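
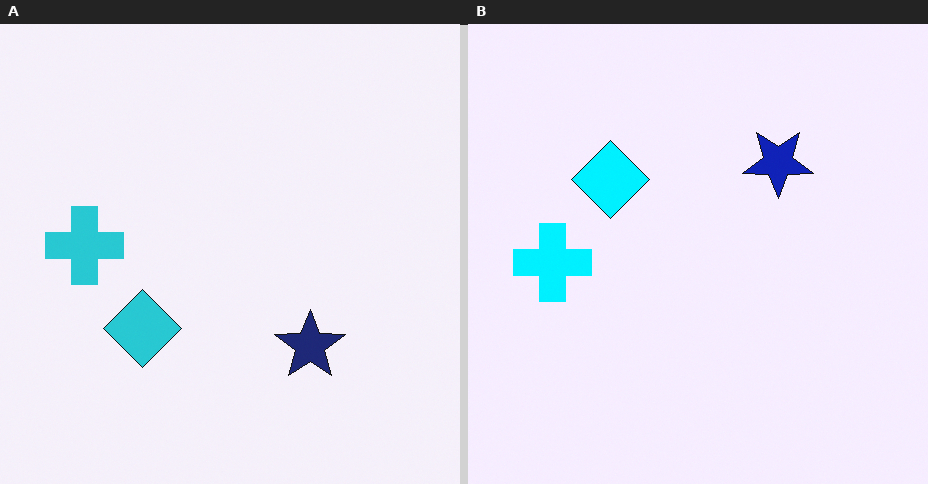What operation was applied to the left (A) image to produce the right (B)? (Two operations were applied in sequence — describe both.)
The transformation is: flipped vertically (top ↔ bottom), then heavily oversaturated.

The navy star is in the bottom-right of the left (A) image and the top-right of the right (B) — shapes on opposite sides of the horizontal midline have swapped in a mirror flip. All colors are more vivid — a global saturation change.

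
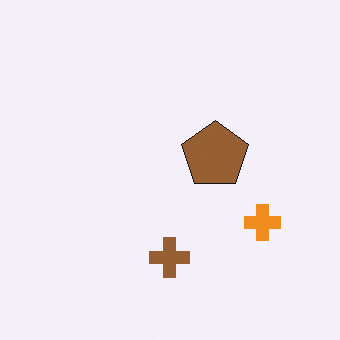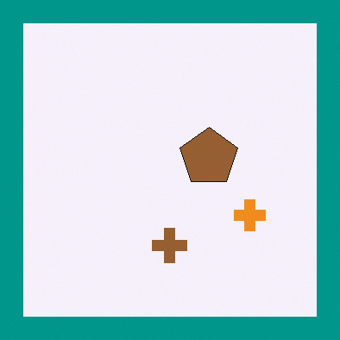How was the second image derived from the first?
The transformation is: framed with a teal border.

A solid teal frame runs around the edge of the second image, with the content slightly shrunk inside it.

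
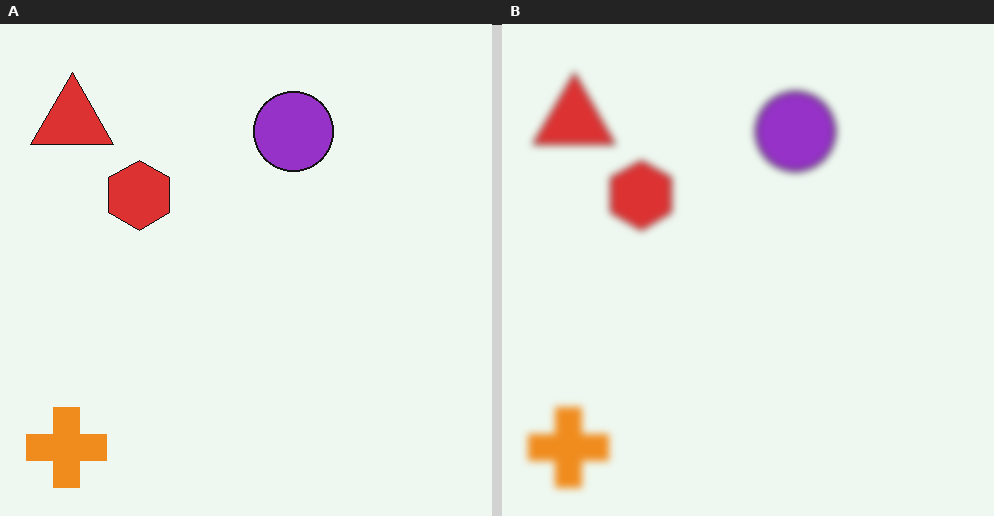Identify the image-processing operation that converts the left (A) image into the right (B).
This is the original image noticeably gaussian-blurred.

Shape edges and outlines are uniformly softened across the whole image.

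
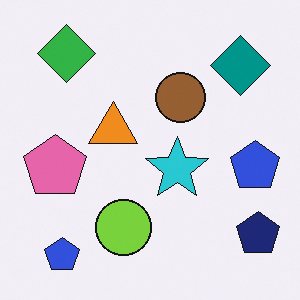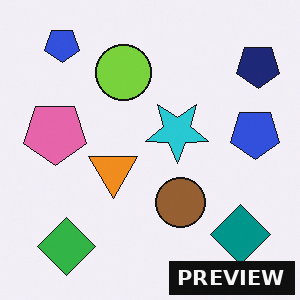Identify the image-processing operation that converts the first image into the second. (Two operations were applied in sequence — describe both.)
This is the original image flipped vertically (top ↔ bottom), then watermarked with the text "PREVIEW" in the lower-right corner.

The green diamond is in the top-left of the first image and the bottom-left of the second — shapes on opposite sides of the horizontal midline have swapped in a mirror flip. A dark label reading "PREVIEW" appears in the lower-right corner.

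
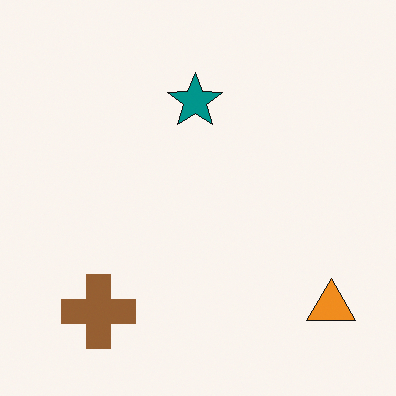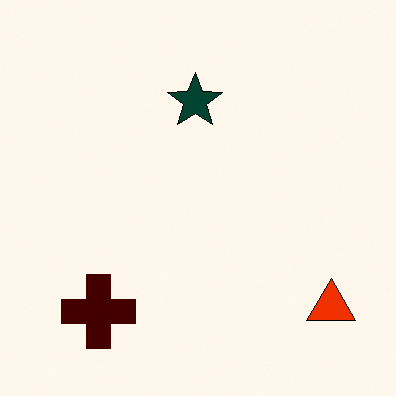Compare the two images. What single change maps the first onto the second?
Given much higher contrast.

Tones are pushed away from mid-grey across the whole image — a global contrast change.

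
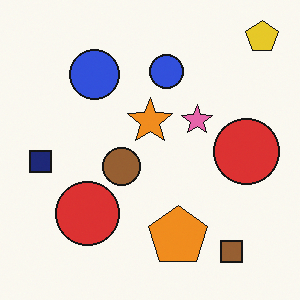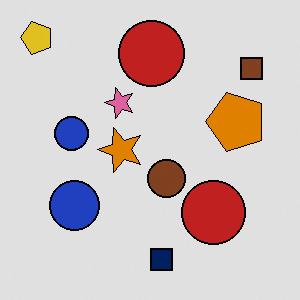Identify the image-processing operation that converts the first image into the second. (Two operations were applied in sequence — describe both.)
This is the original image rotated 90° counter-clockwise, then posterized to a reduced palette.

The yellow pentagon sits in the top-right of the first image and the top-left of the second — consistent with a whole-image 90° counter-clockwise rotation. Each flat color has snapped to a coarser quantized level — most visibly, the near-white background has dropped to a flat grey.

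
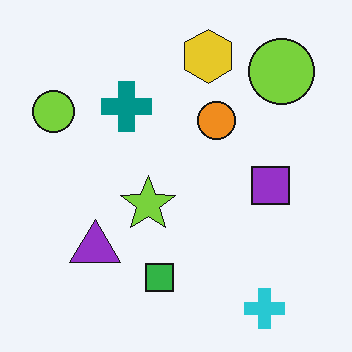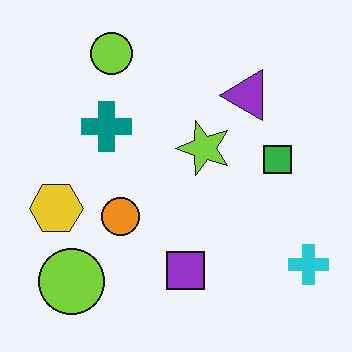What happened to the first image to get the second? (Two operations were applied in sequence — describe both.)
This is the original image given moderate JPEG compression, then transposed (reflected across the top-left ↔ bottom-right diagonal).

Blocky 8×8 compression artifacts appear around shape edges and the flat background shows ringing — characteristic JPEG degradation. Shapes have swapped their row and column positions — what was in the top-right is now in the bottom-left — a diagonal reflection.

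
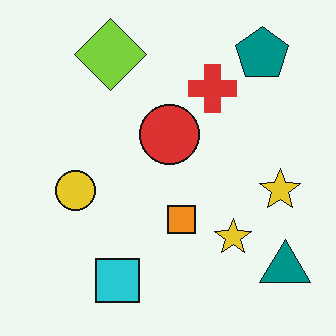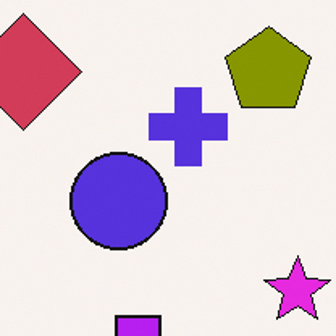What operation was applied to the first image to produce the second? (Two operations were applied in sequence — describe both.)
The image was hue-shifted by a large amount, then cropped to a noticeably smaller region and rescaled.

Every shape's color has rotated by the same amount around the hue wheel — a uniform hue shift. The visible shapes are larger and the field of view is narrower; shapes near the original edges may be partly or wholly outside the frame — a crop-and-rescale.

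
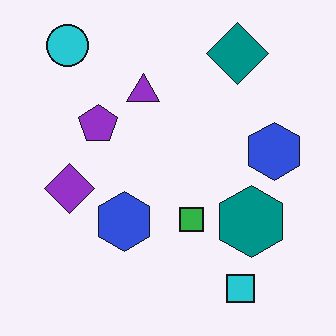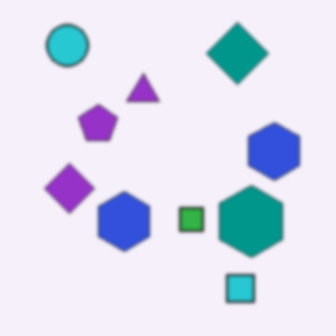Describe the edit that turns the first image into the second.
The transformation is: given a subtle gaussian blur.

Shape edges and outlines are uniformly softened across the whole image.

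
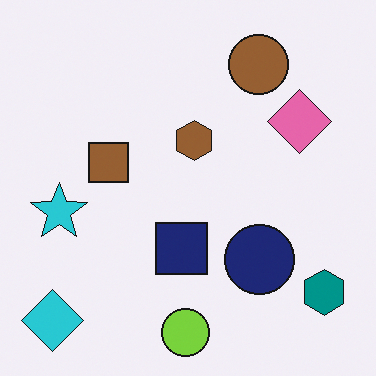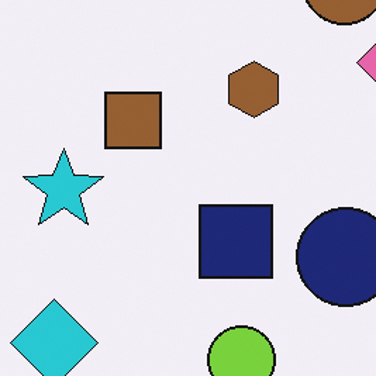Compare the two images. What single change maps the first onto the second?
It was cropped slightly and scaled back up.

The visible shapes are larger and the field of view is narrower; shapes near the original edges may be partly or wholly outside the frame — a crop-and-rescale.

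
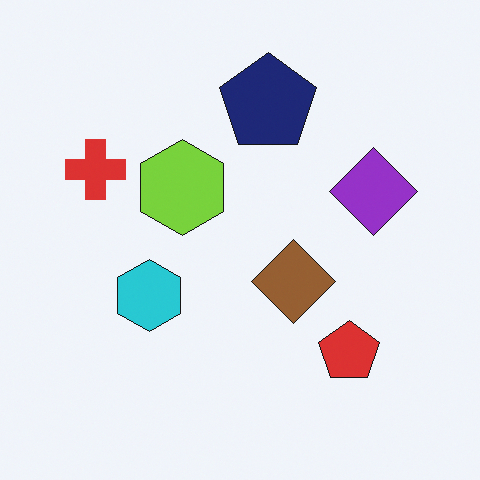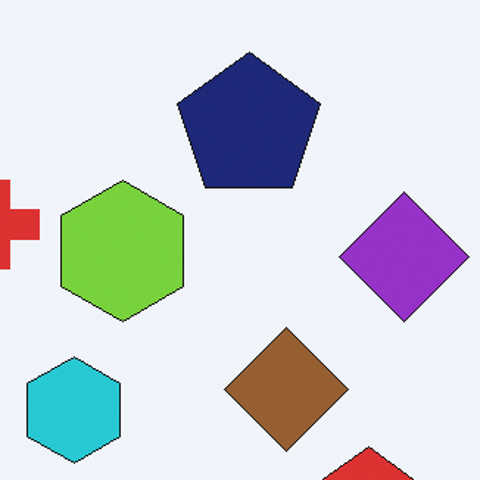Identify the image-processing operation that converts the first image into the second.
The second image is the first cropped slightly and scaled back up.

The visible shapes are larger and the field of view is narrower; shapes near the original edges may be partly or wholly outside the frame — a crop-and-rescale.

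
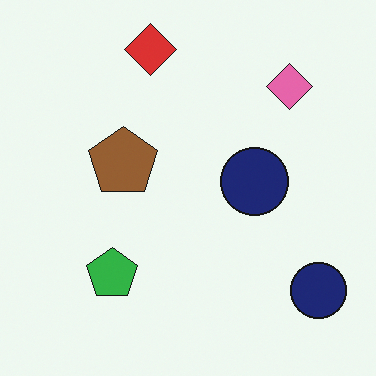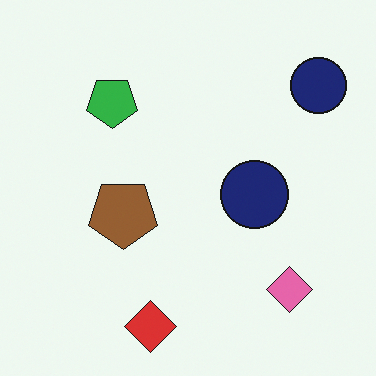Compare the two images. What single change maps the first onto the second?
This is the original image flipped vertically (top ↔ bottom).

The red diamond is in the top of the first image and the bottom of the second — shapes on opposite sides of the horizontal midline have swapped in a mirror flip.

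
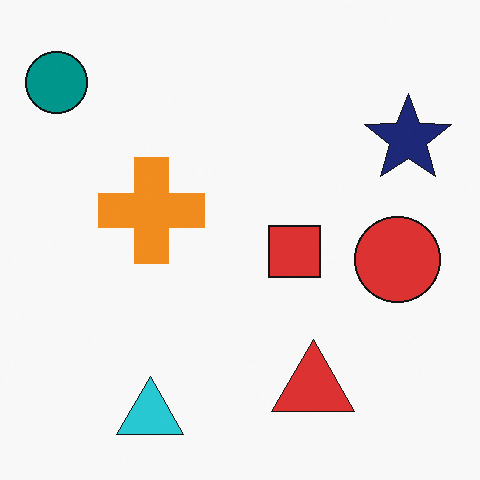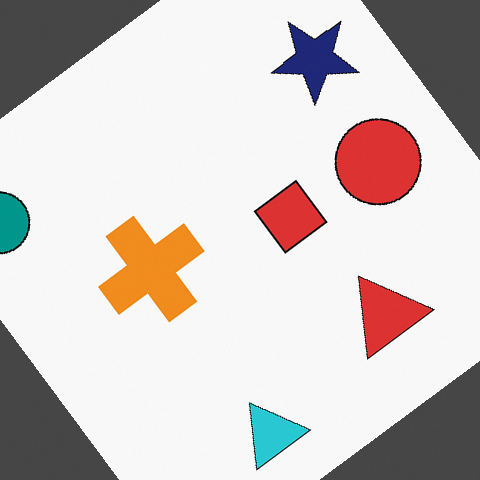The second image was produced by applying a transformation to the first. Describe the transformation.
The transformation is: rotated counter-clockwise by a large amount — several tens of degrees.

Every shape is tilted by the same angle and the image corners show triangular fill wedges — a whole-image rotation by a non-right angle.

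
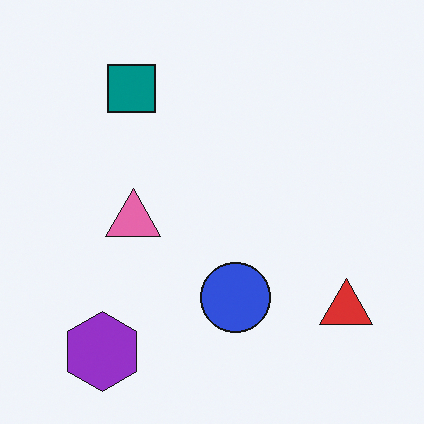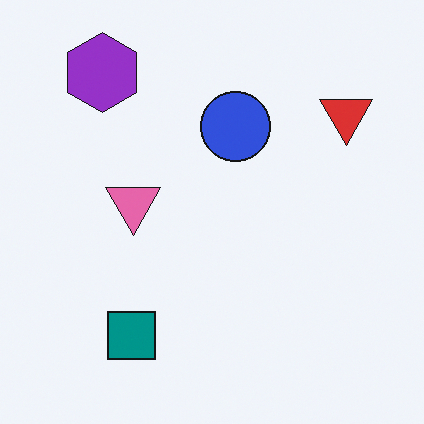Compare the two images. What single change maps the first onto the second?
It was flipped vertically (top ↔ bottom).

The purple hexagon is in the bottom-left of the first image and the top-left of the second — shapes on opposite sides of the horizontal midline have swapped in a mirror flip.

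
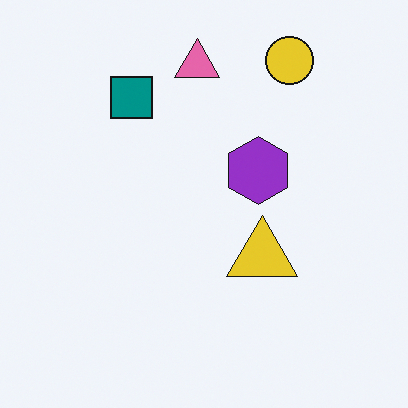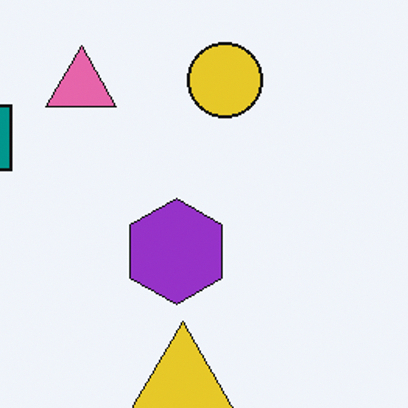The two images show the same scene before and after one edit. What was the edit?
It was cropped slightly and scaled back up.

The visible shapes are larger and the field of view is narrower; shapes near the original edges may be partly or wholly outside the frame — a crop-and-rescale.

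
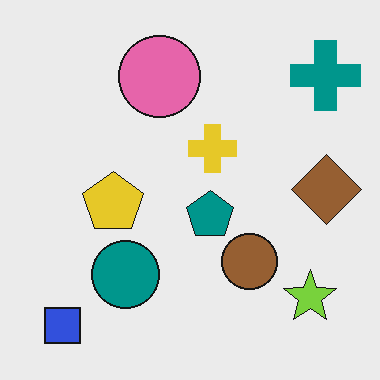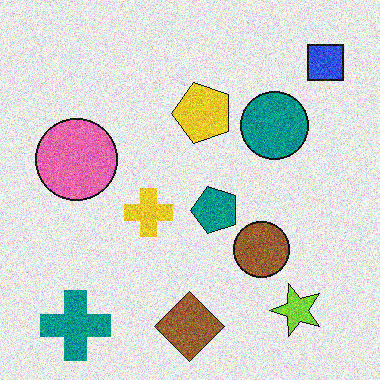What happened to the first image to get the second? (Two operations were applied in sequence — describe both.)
The image was transposed (reflected across the top-left ↔ bottom-right diagonal), then degraded with visible gaussian noise.

Shapes have swapped their row and column positions — what was in the top-right is now in the bottom-left — a diagonal reflection. Random speckle covers the whole image, including the flat background.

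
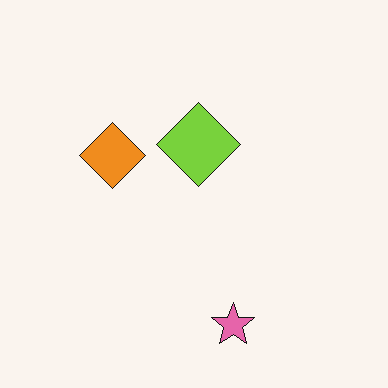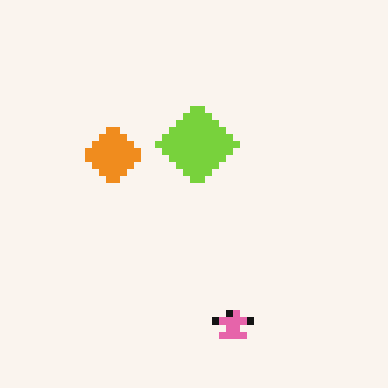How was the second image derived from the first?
The second image is the first pixelated into visible square blocks.

Shapes are reduced to large square blocks; fine edges and outlines are lost — a downscale-then-upscale (mosaic) effect.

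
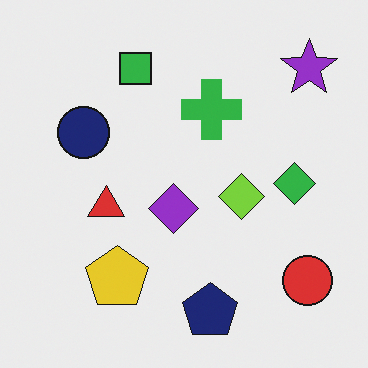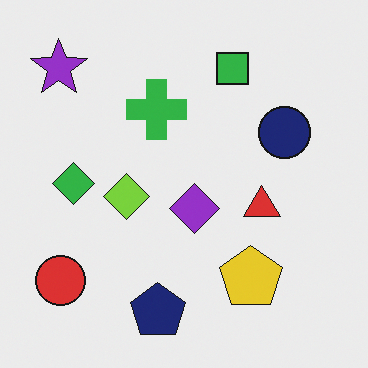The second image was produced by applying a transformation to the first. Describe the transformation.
The transformation is: flipped horizontally (left ↔ right).

The purple star is in the top-right of the first image and the top-left of the second — shapes on opposite sides of the vertical midline have swapped in a mirror flip.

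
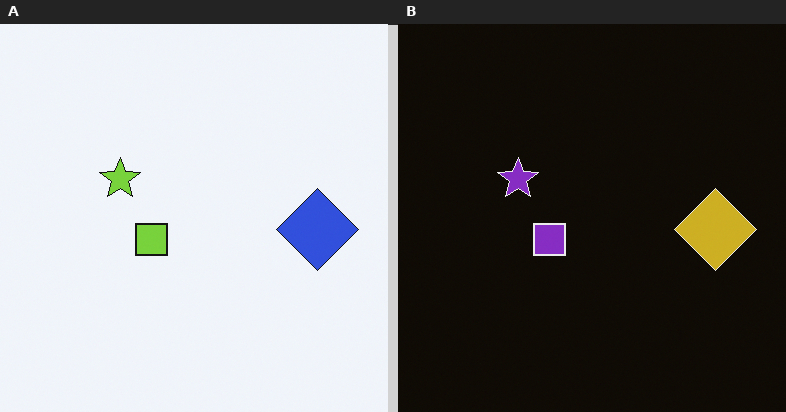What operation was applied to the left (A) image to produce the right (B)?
The right (B) image is the left (A) color-inverted (negative).

The light background has become dark and every shape's color is its complement — a photographic negative.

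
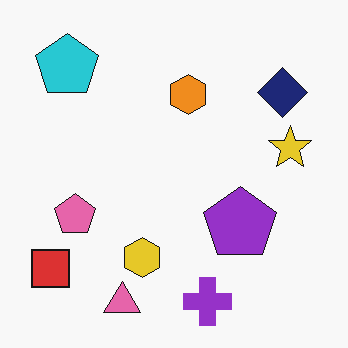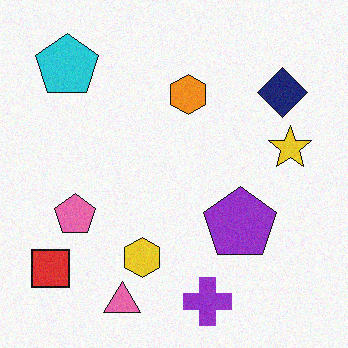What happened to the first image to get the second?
The image was degraded with light additive noise.

Random speckle covers the whole image, including the flat background.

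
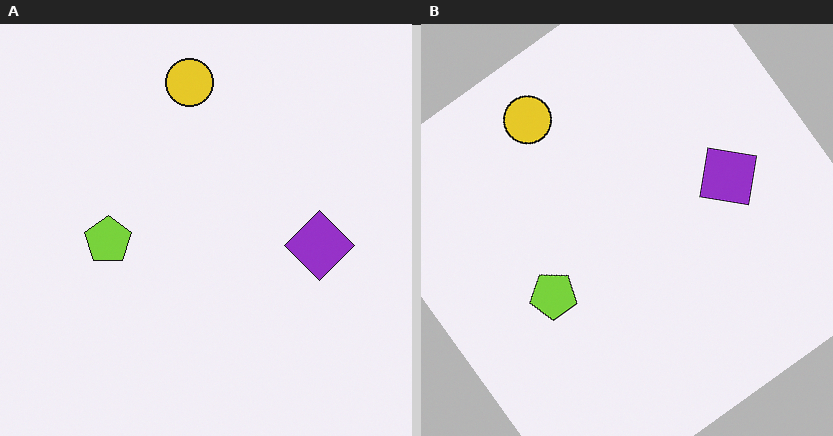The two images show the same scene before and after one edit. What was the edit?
The image was rotated counter-clockwise by a large amount — several tens of degrees.

Every shape is tilted by the same angle and the image corners show triangular fill wedges — a whole-image rotation by a non-right angle.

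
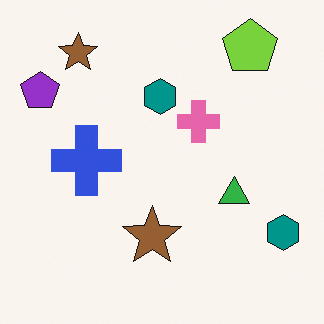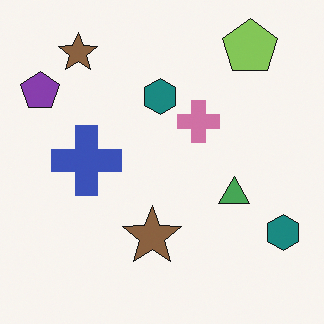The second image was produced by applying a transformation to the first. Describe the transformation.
This is the original image slightly desaturated.

All colors are more muted and greyish — a global saturation change.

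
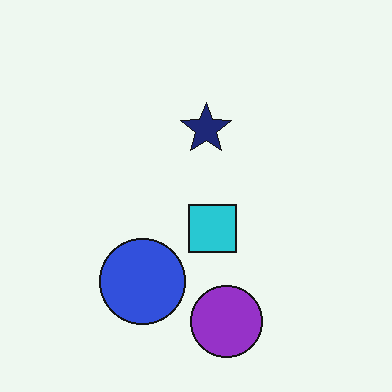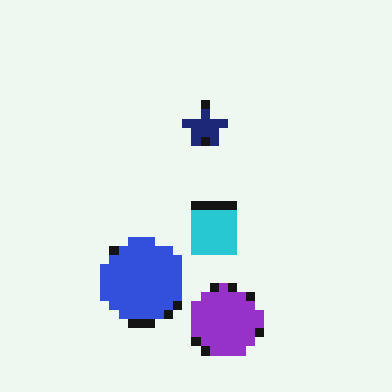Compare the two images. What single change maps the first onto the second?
The second image is the first coarsely pixelated.

Shapes are reduced to large square blocks; fine edges and outlines are lost — a downscale-then-upscale (mosaic) effect.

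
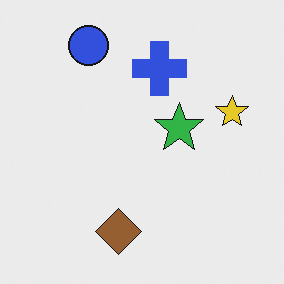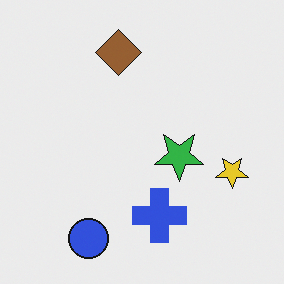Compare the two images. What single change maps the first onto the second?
The image was flipped vertically (top ↔ bottom).

The blue circle is in the top-left of the first image and the bottom-left of the second — shapes on opposite sides of the horizontal midline have swapped in a mirror flip.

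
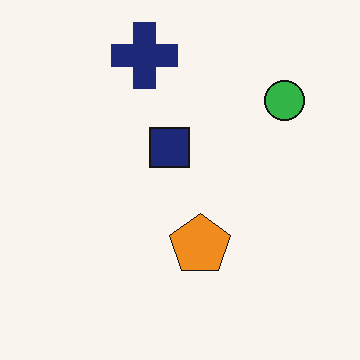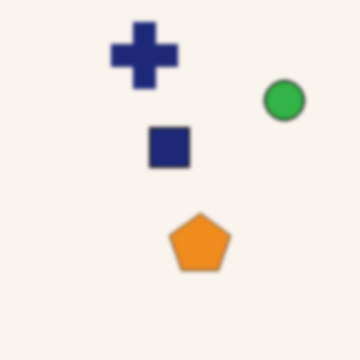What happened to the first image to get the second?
The transformation is: slightly softened.

Shape edges and outlines are uniformly softened across the whole image.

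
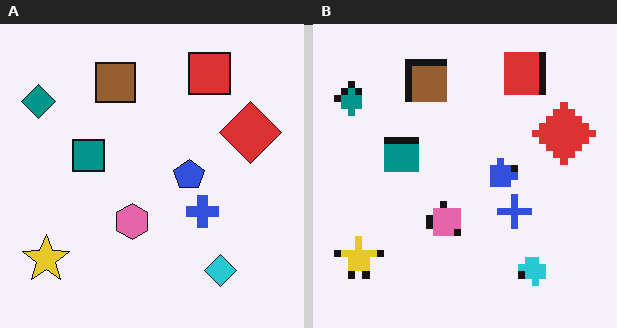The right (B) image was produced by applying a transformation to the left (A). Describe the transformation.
This is the original image moderately pixelated.

Shapes are reduced to large square blocks; fine edges and outlines are lost — a downscale-then-upscale (mosaic) effect.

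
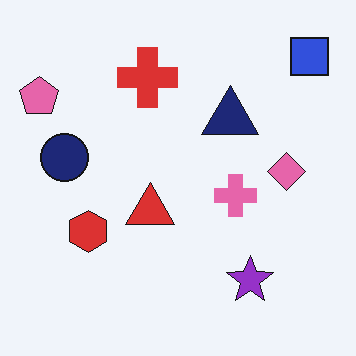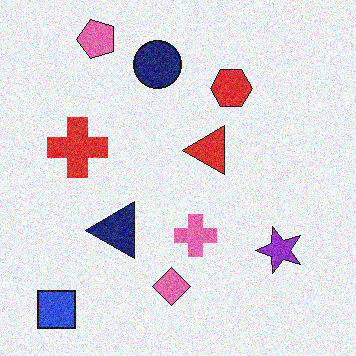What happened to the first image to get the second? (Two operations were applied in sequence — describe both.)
It was degraded with moderate additive noise, then transposed (reflected across the top-left ↔ bottom-right diagonal).

Random speckle covers the whole image, including the flat background. Shapes have swapped their row and column positions — what was in the top-right is now in the bottom-left — a diagonal reflection.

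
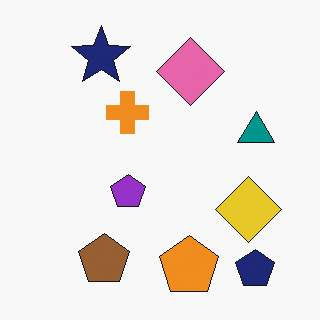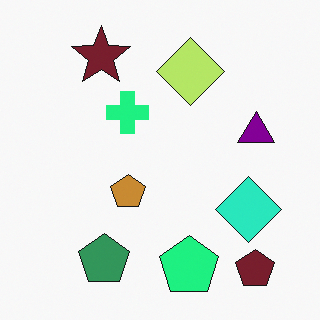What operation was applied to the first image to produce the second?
The transformation is: hue-shifted noticeably.

Every shape's color has rotated by the same amount around the hue wheel — a uniform hue shift.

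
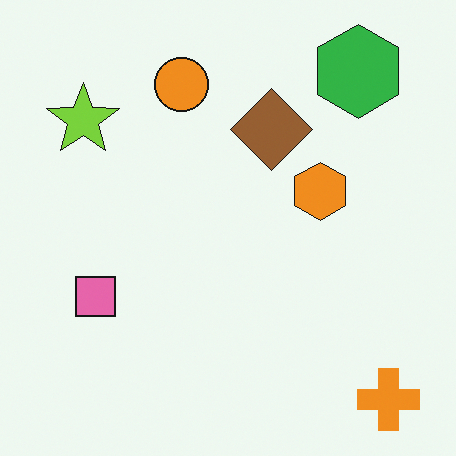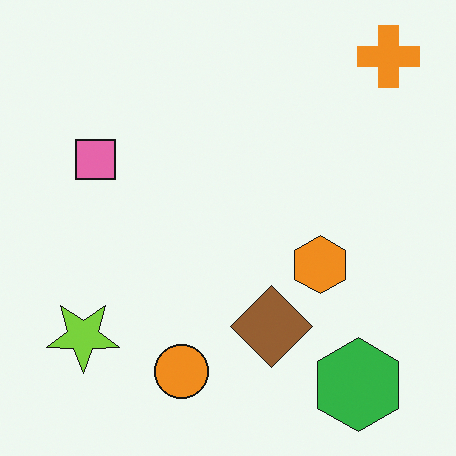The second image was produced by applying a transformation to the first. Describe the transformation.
It was flipped vertically (top ↔ bottom).

The orange cross is in the bottom-right of the first image and the top-right of the second — shapes on opposite sides of the horizontal midline have swapped in a mirror flip.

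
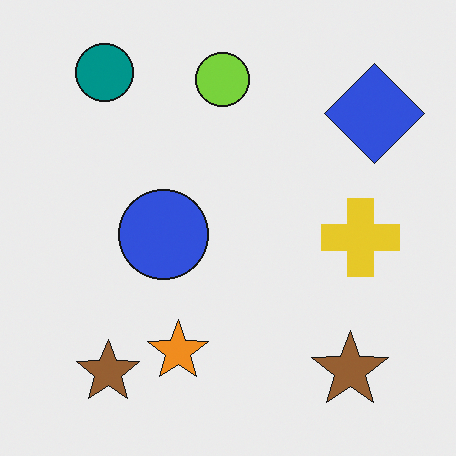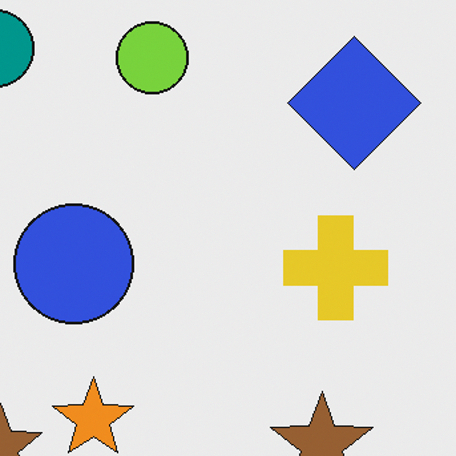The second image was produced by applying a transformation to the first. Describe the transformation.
The second image is the first cropped to a modestly smaller region and rescaled.

The visible shapes are larger and the field of view is narrower; shapes near the original edges may be partly or wholly outside the frame — a crop-and-rescale.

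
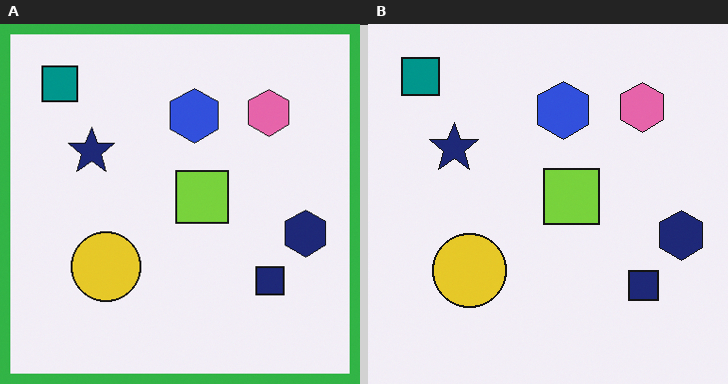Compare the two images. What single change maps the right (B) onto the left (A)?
The transformation is: framed with a green border.

A solid green frame runs around the edge of the left (A) image, with the content slightly shrunk inside it.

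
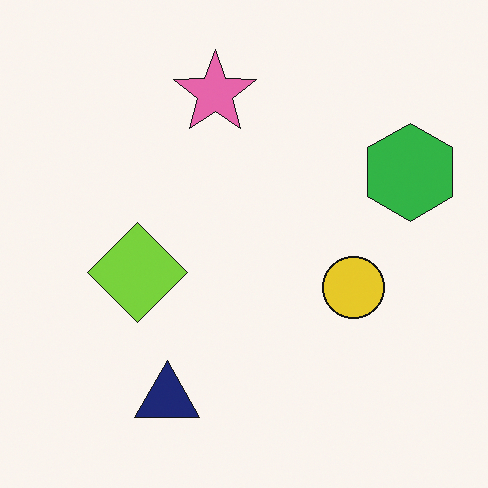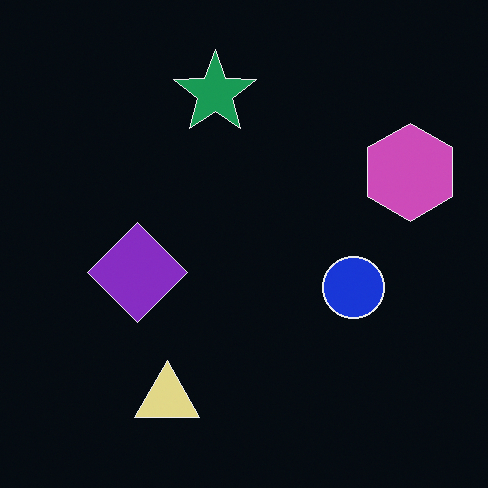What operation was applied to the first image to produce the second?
The image was color-inverted (negative).

The light background has become dark and every shape's color is its complement — a photographic negative.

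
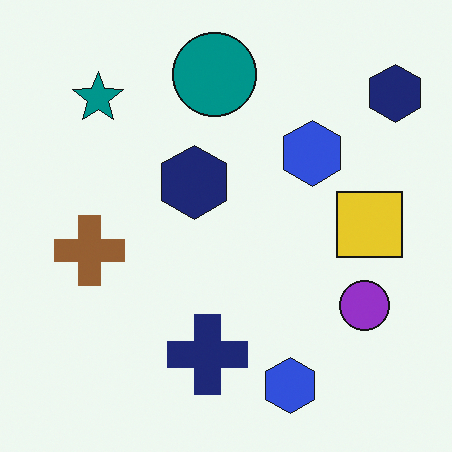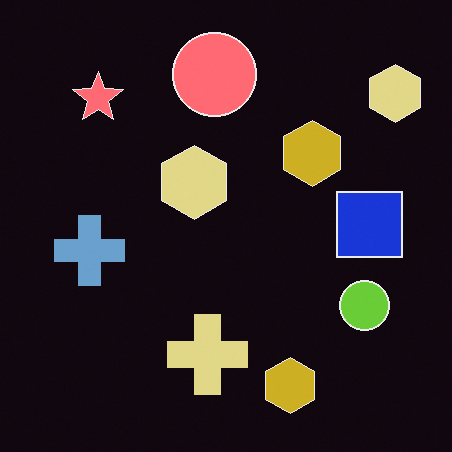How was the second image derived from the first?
This is the original image color-inverted (negative).

The light background has become dark and every shape's color is its complement — a photographic negative.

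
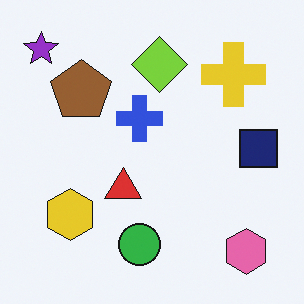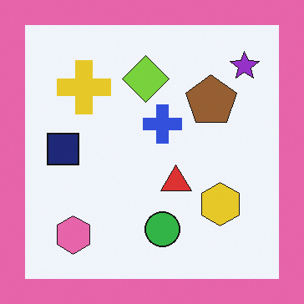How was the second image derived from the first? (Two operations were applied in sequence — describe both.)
The image was flipped horizontally (left ↔ right), then framed with a pink border.

The purple star is in the top-left of the first image and the top-right of the second — shapes on opposite sides of the vertical midline have swapped in a mirror flip. A solid pink frame runs around the edge of the second image, with the content slightly shrunk inside it.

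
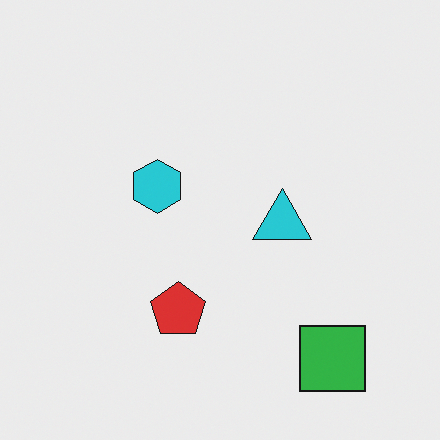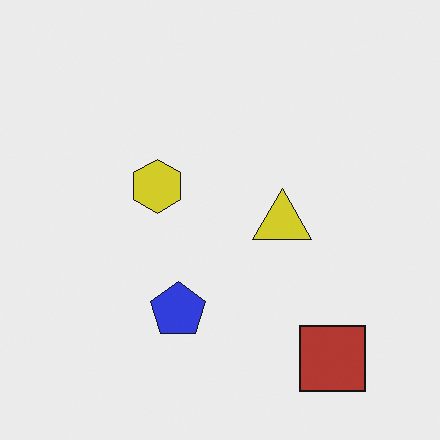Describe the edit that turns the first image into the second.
The second image is the first hue-shifted by a large amount.

Every shape's color has rotated by the same amount around the hue wheel — a uniform hue shift.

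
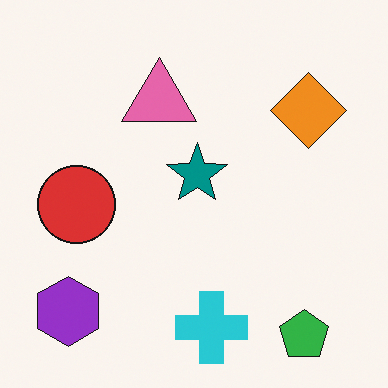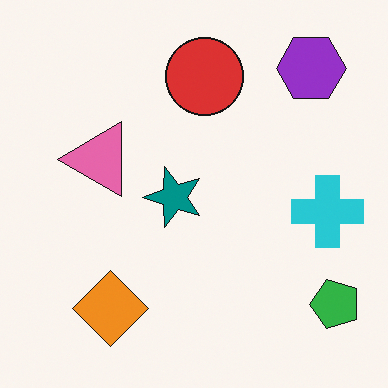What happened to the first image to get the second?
The second image is the first transposed (reflected across the top-left ↔ bottom-right diagonal).

Shapes have swapped their row and column positions — what was in the top-right is now in the bottom-left — a diagonal reflection.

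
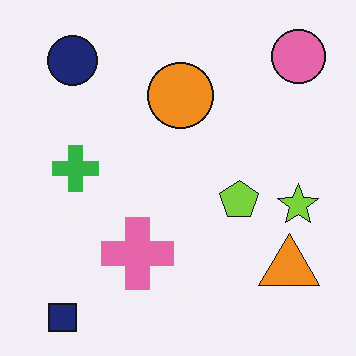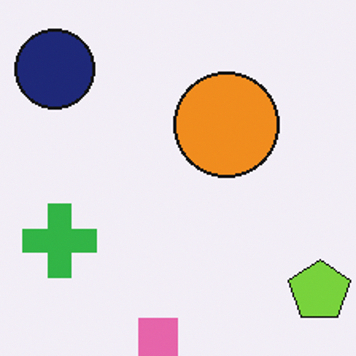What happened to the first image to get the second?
The transformation is: cropped to a modestly smaller region and rescaled.

The visible shapes are larger and the field of view is narrower; shapes near the original edges may be partly or wholly outside the frame — a crop-and-rescale.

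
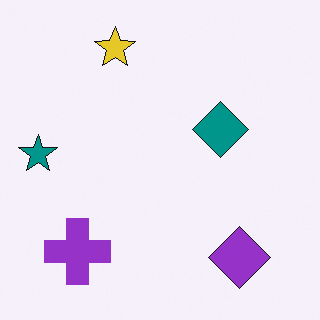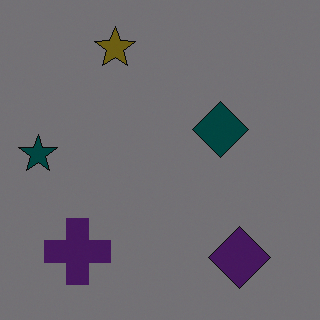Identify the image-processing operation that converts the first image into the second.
It was substantially darkened.

Every pixel — background and shapes alike — is uniformly darkened.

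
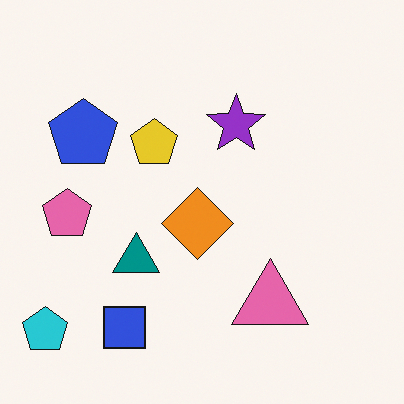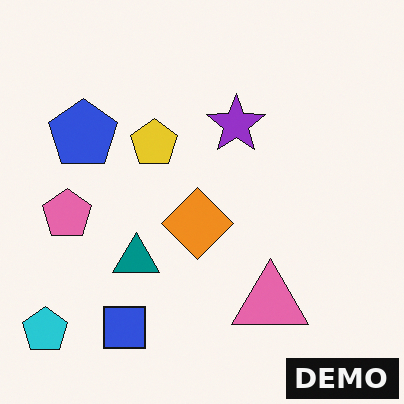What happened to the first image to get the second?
The image was watermarked with the text "DEMO" in the lower-right corner.

A dark label reading "DEMO" appears in the lower-right corner.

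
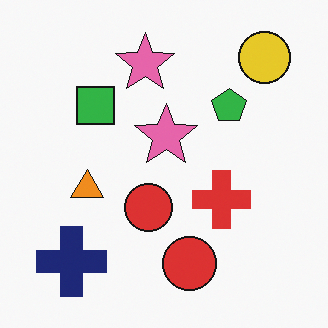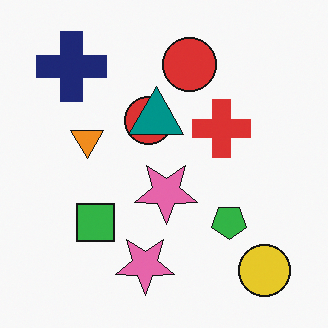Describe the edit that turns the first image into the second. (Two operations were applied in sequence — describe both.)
Flipped vertically (top ↔ bottom), then overlaid with an additional teal triangle.

The yellow circle is in the top-right of the first image and the bottom-right of the second — shapes on opposite sides of the horizontal midline have swapped in a mirror flip. A teal triangle appears in the second image that is absent from the first.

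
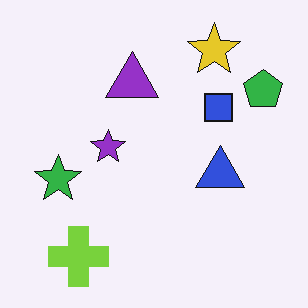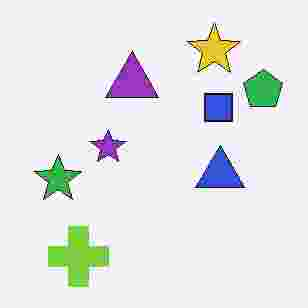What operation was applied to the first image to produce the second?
Degraded with heavy JPEG compression.

Blocky 8×8 compression artifacts appear around shape edges and the flat background shows ringing — characteristic JPEG degradation.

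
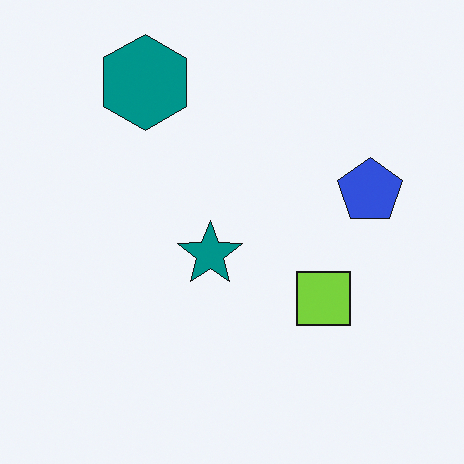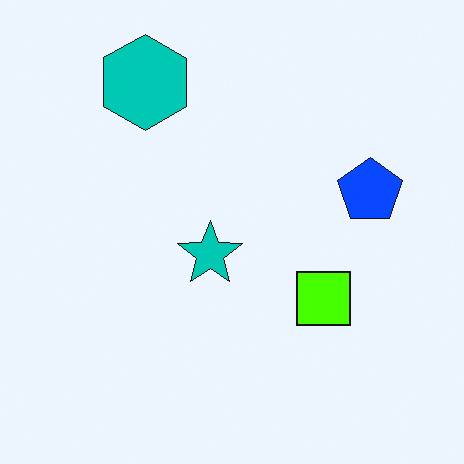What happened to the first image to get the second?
Heavily oversaturated.

All colors are more vivid — a global saturation change.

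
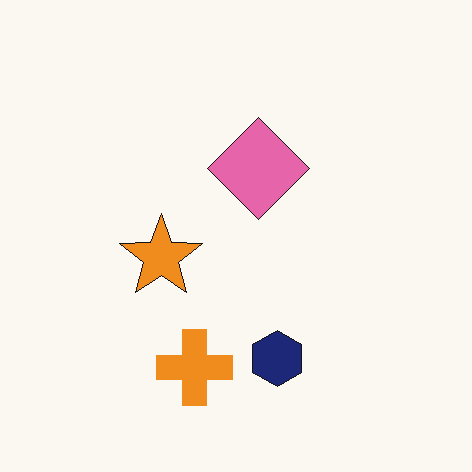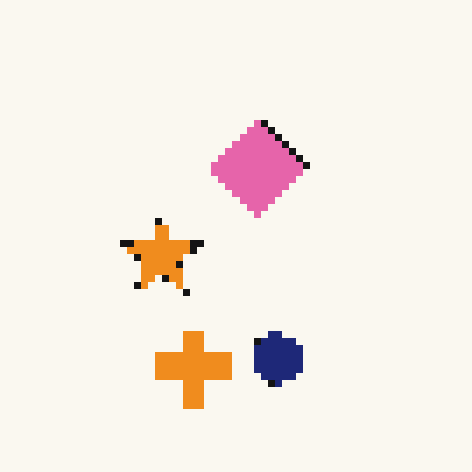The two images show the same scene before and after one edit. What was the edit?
It was pixelated into visible square blocks.

Shapes are reduced to large square blocks; fine edges and outlines are lost — a downscale-then-upscale (mosaic) effect.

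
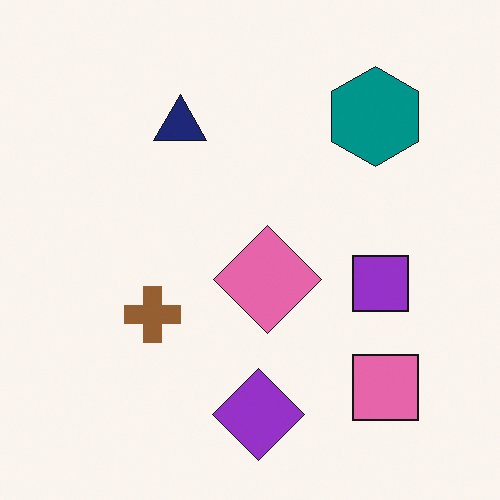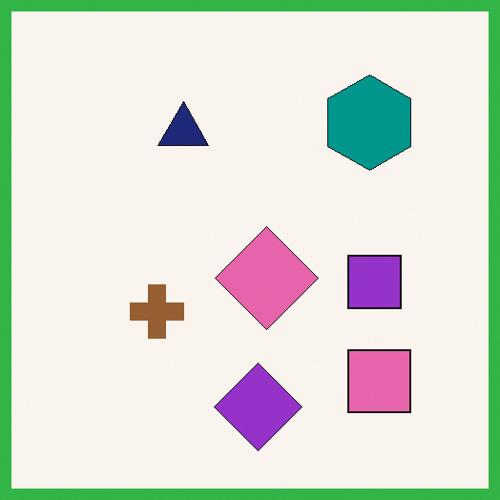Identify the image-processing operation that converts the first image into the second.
Framed with a green border.

A solid green frame runs around the edge of the second image, with the content slightly shrunk inside it.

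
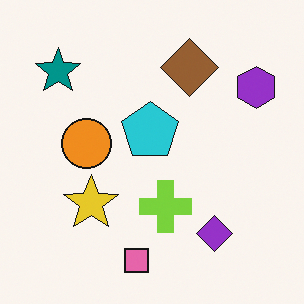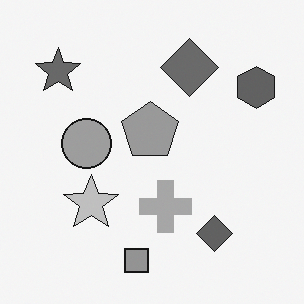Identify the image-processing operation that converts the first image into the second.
This is the original image converted to grayscale.

All color is removed — every shape is now a shade of grey.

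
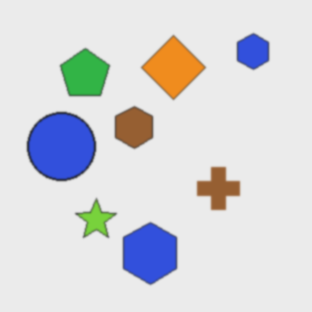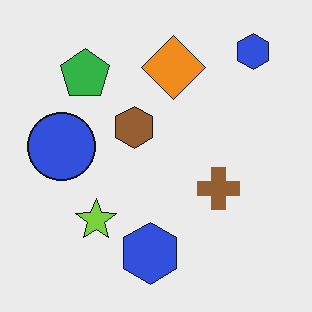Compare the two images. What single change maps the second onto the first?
It was lightly blurred.

Shape edges and outlines are uniformly softened across the whole image.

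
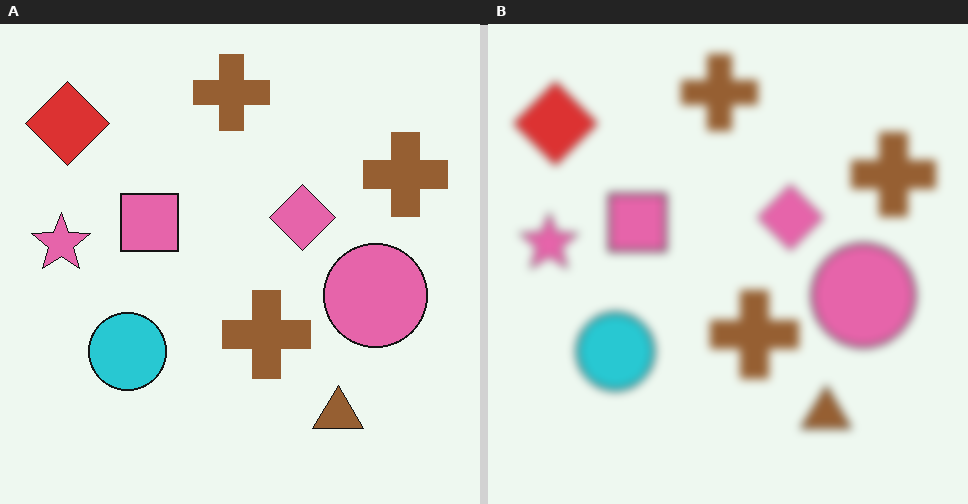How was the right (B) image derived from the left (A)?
The image was noticeably gaussian-blurred.

Shape edges and outlines are uniformly softened across the whole image.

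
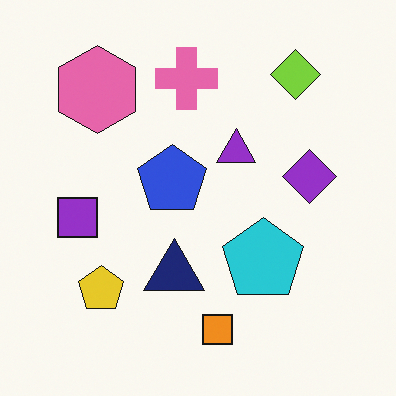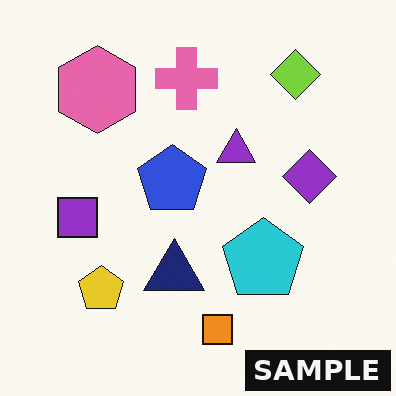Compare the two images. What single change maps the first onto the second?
The second image is the first watermarked with the text "SAMPLE" in the lower-right corner.

A dark label reading "SAMPLE" appears in the lower-right corner.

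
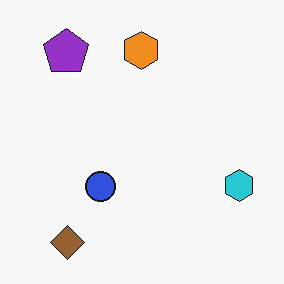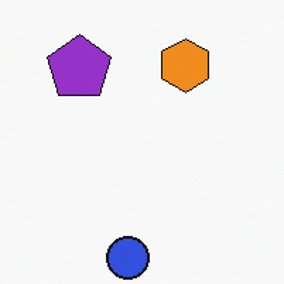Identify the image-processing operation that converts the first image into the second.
It was cropped slightly and scaled back up.

The visible shapes are larger and the field of view is narrower; shapes near the original edges may be partly or wholly outside the frame — a crop-and-rescale.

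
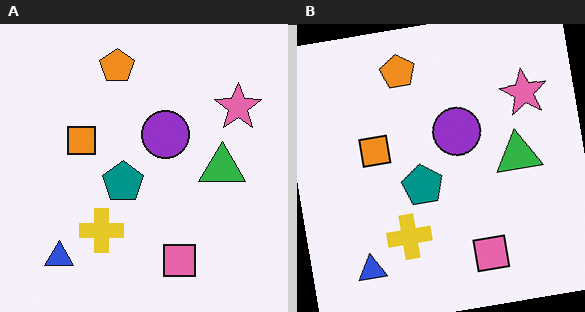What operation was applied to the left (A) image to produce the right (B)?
It was rotated counter-clockwise by a few degrees.

Every shape is tilted by the same angle and the image corners show triangular fill wedges — a whole-image rotation by a non-right angle.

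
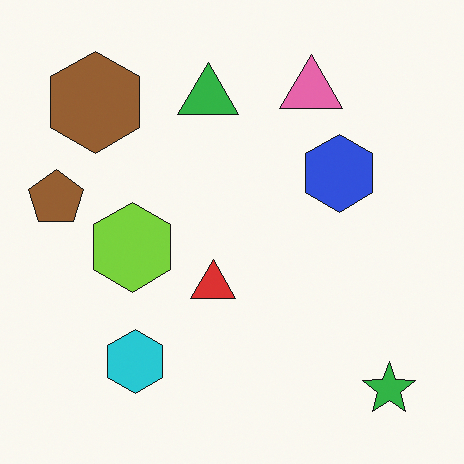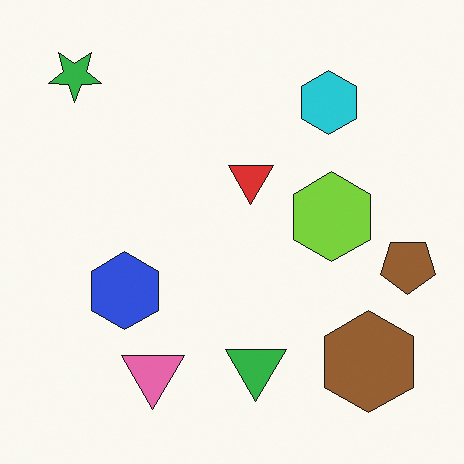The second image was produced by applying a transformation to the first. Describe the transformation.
The image was rotated 180°.

The green star sits in the bottom-right of the first image and the top-left of the second — consistent with a whole-image 180° rotation.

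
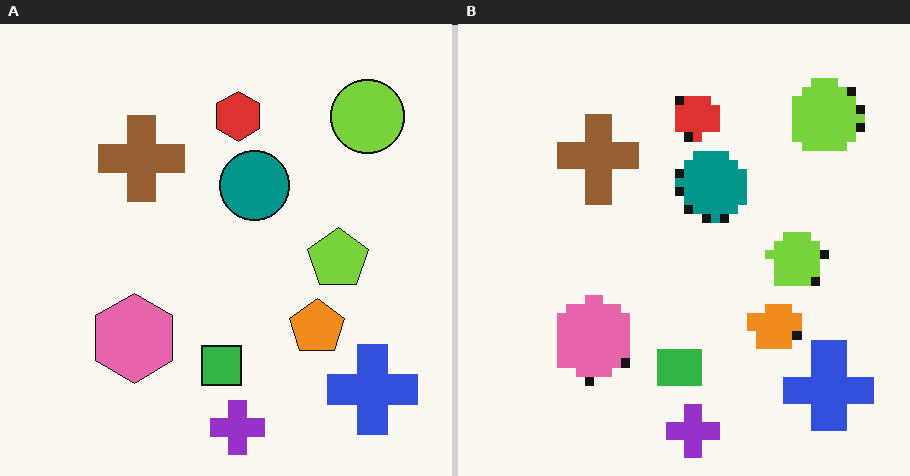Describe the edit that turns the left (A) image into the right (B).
The image was heavily pixelated into large blocks.

Shapes are reduced to large square blocks; fine edges and outlines are lost — a downscale-then-upscale (mosaic) effect.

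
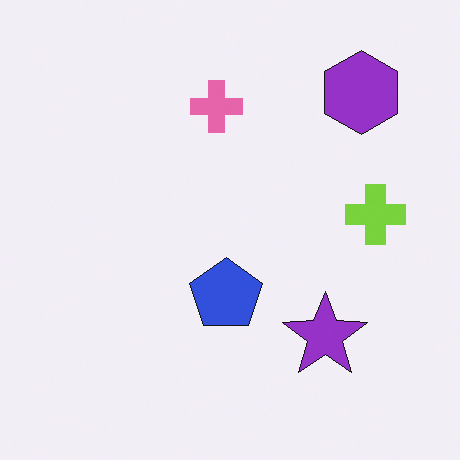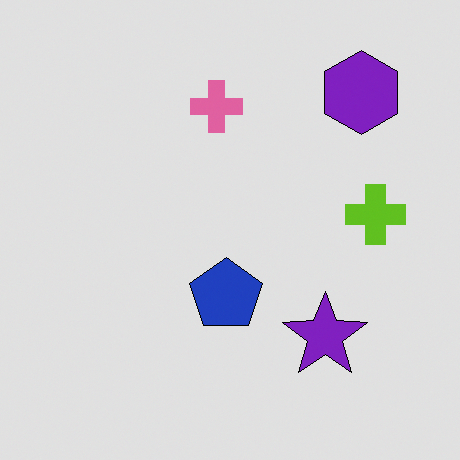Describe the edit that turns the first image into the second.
The transformation is: posterized to a reduced palette.

Each flat color has snapped to a coarser quantized level — most visibly, the near-white background has dropped to a flat grey.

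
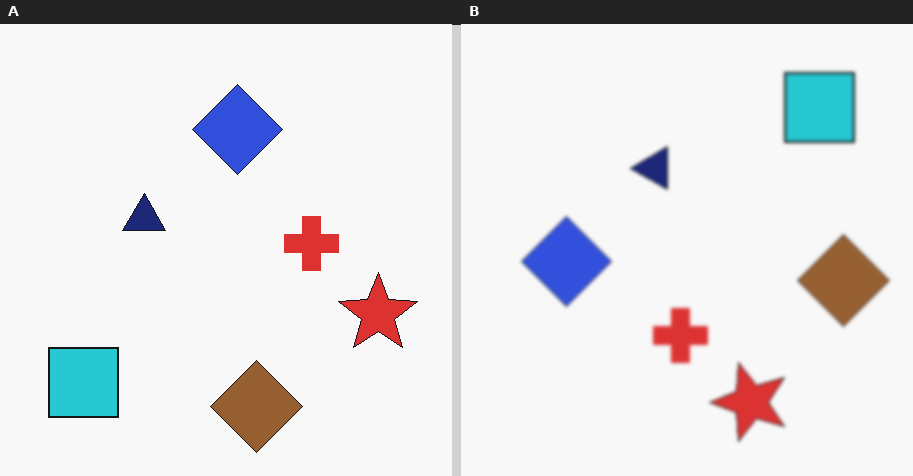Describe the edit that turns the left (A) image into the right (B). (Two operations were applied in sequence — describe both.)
It was given a subtle gaussian blur, then transposed (reflected across the top-left ↔ bottom-right diagonal).

Shape edges and outlines are uniformly softened across the whole image. Shapes have swapped their row and column positions — what was in the top-right is now in the bottom-left — a diagonal reflection.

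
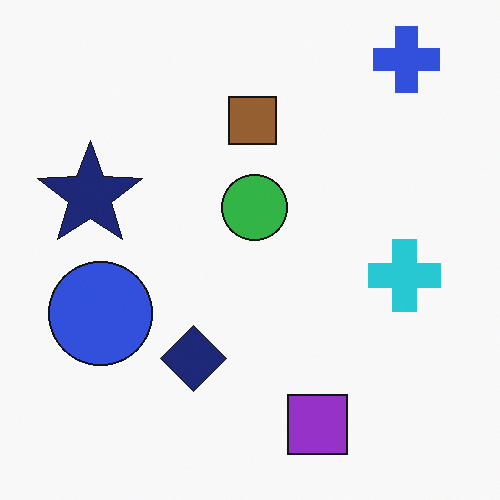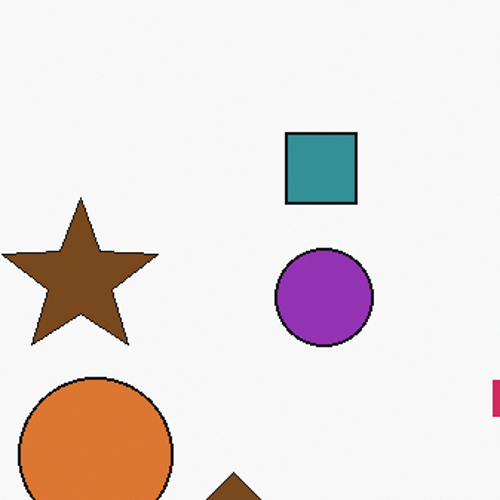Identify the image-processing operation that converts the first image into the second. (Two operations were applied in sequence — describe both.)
The transformation is: hue-shifted by a large amount, then cropped slightly and scaled back up.

Every shape's color has rotated by the same amount around the hue wheel — a uniform hue shift. The visible shapes are larger and the field of view is narrower; shapes near the original edges may be partly or wholly outside the frame — a crop-and-rescale.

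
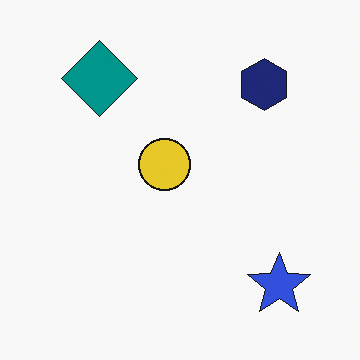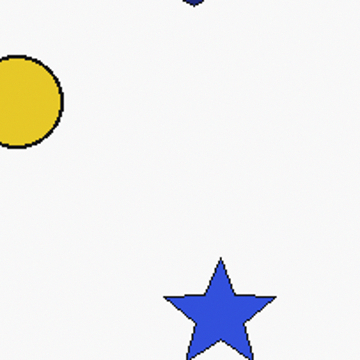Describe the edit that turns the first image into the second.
The second image is the first cropped tightly and scaled back up.

The visible shapes are larger and the field of view is narrower; shapes near the original edges may be partly or wholly outside the frame — a crop-and-rescale.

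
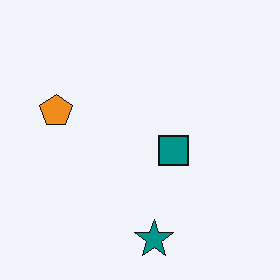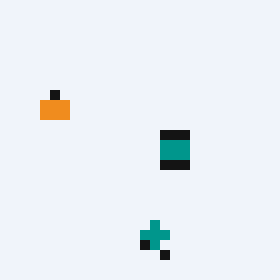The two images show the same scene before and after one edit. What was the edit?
Heavily pixelated into large blocks.

Shapes are reduced to large square blocks; fine edges and outlines are lost — a downscale-then-upscale (mosaic) effect.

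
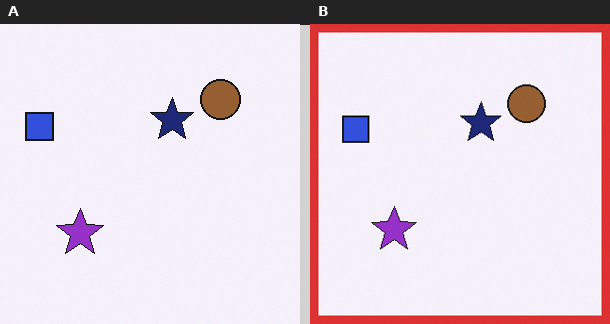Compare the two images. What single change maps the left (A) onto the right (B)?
It was framed with a red border.

A solid red frame runs around the edge of the right (B) image, with the content slightly shrunk inside it.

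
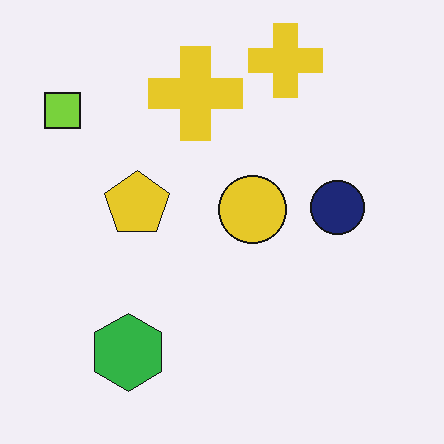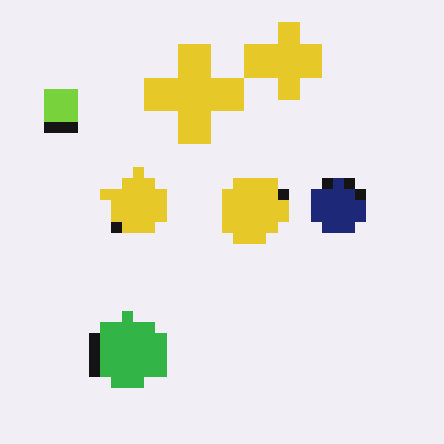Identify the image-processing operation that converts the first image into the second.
It was coarsely pixelated.

Shapes are reduced to large square blocks; fine edges and outlines are lost — a downscale-then-upscale (mosaic) effect.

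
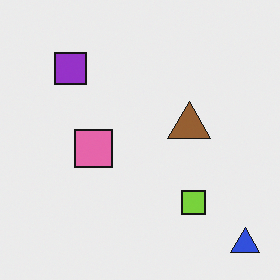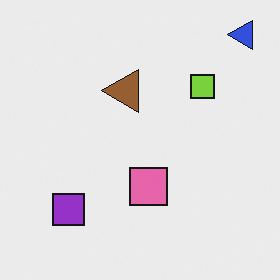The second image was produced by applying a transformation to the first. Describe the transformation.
It was rotated 90° counter-clockwise.

The blue triangle sits in the bottom-right of the first image and the top-right of the second — consistent with a whole-image 90° counter-clockwise rotation.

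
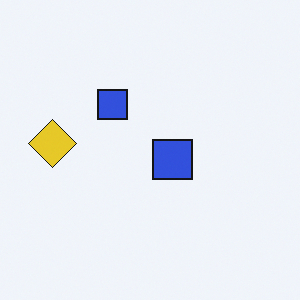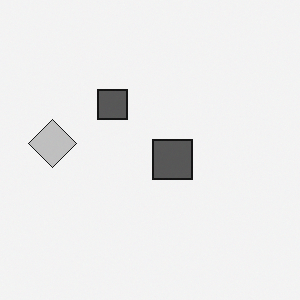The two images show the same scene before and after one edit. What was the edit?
This is the original image converted to grayscale.

All color is removed — every shape is now a shade of grey.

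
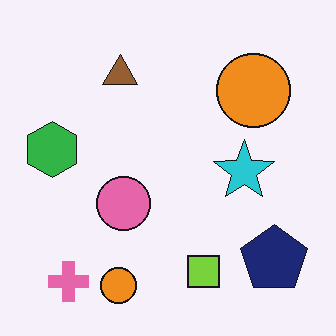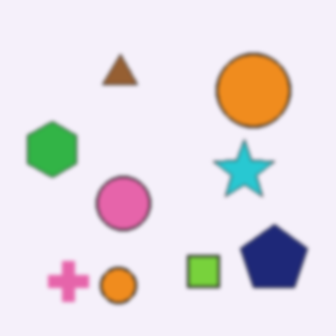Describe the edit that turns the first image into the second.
Lightly blurred.

Shape edges and outlines are uniformly softened across the whole image.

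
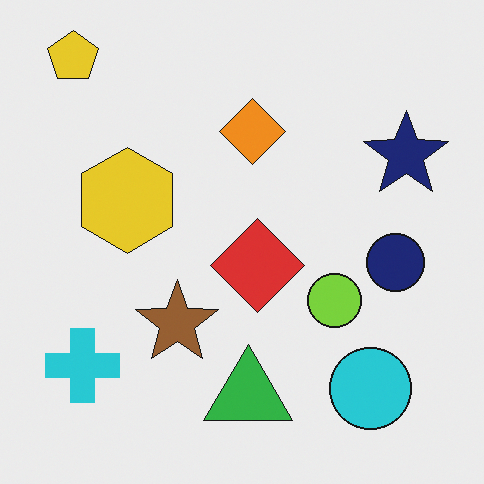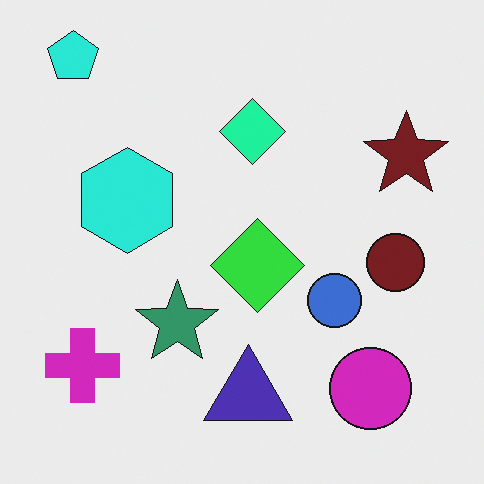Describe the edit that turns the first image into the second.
This is the original image hue-shifted noticeably.

Every shape's color has rotated by the same amount around the hue wheel — a uniform hue shift.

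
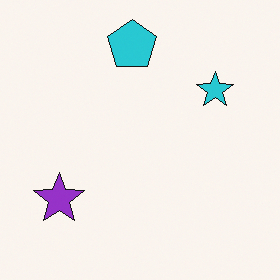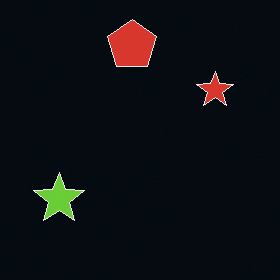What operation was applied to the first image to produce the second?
This is the original image color-inverted (negative).

The light background has become dark and every shape's color is its complement — a photographic negative.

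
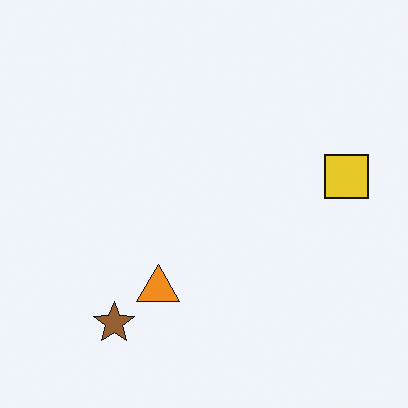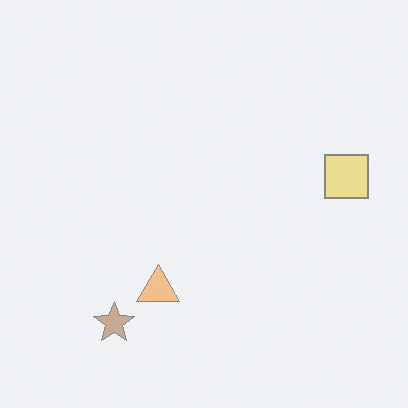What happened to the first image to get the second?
The transformation is: given much lower contrast.

Tones are pushed toward mid-grey across the whole image — a global contrast change.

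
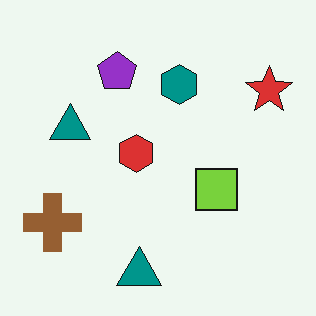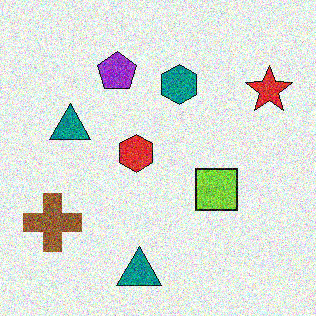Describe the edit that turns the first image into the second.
This is the original image degraded with strong gaussian noise.

Random speckle covers the whole image, including the flat background.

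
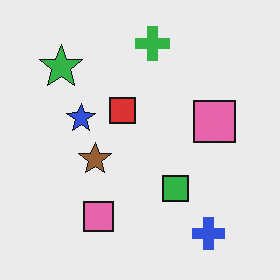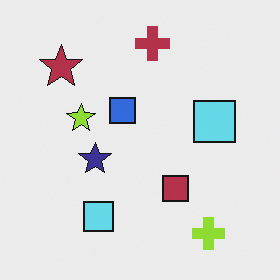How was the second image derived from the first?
Hue-shifted through roughly half the color wheel.

Every shape's color has rotated by the same amount around the hue wheel — a uniform hue shift.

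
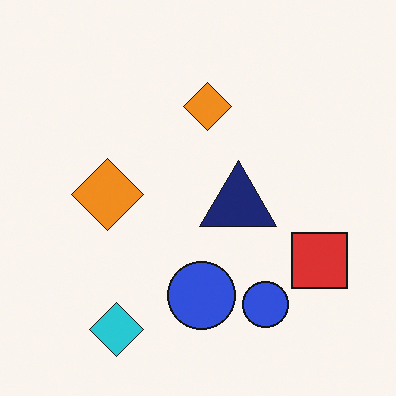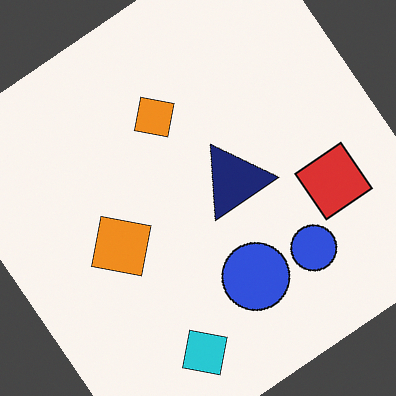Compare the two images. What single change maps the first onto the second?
It was rotated counter-clockwise by a large amount — several tens of degrees.

Every shape is tilted by the same angle and the image corners show triangular fill wedges — a whole-image rotation by a non-right angle.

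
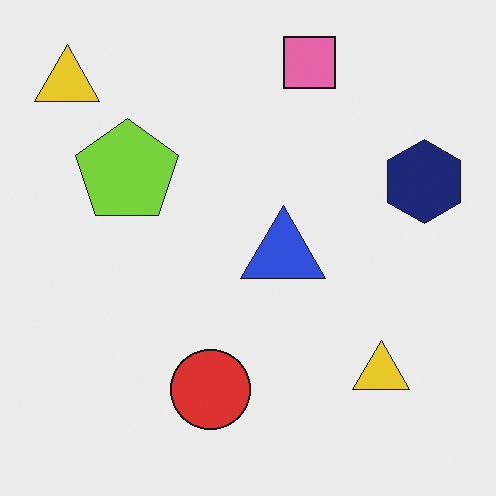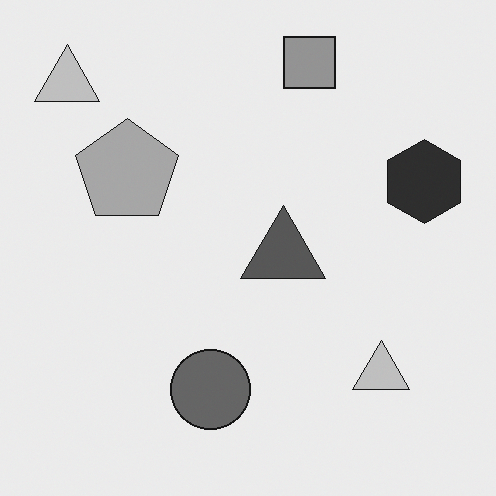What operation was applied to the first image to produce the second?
It was converted to grayscale.

All color is removed — every shape is now a shade of grey.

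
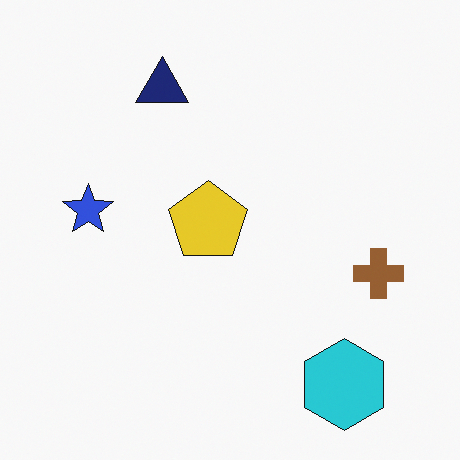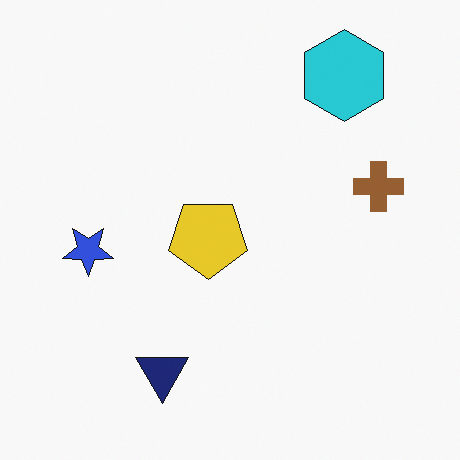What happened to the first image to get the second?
It was flipped vertically (top ↔ bottom).

The cyan hexagon is in the bottom-right of the first image and the top-right of the second — shapes on opposite sides of the horizontal midline have swapped in a mirror flip.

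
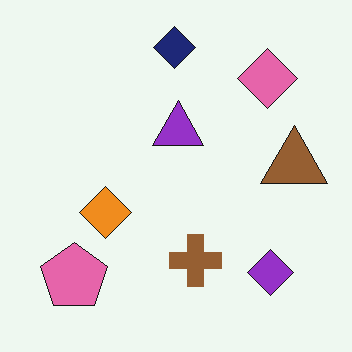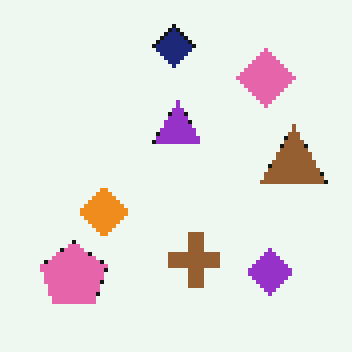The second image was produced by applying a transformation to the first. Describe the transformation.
The image was mildly pixelated.

Shapes are reduced to large square blocks; fine edges and outlines are lost — a downscale-then-upscale (mosaic) effect.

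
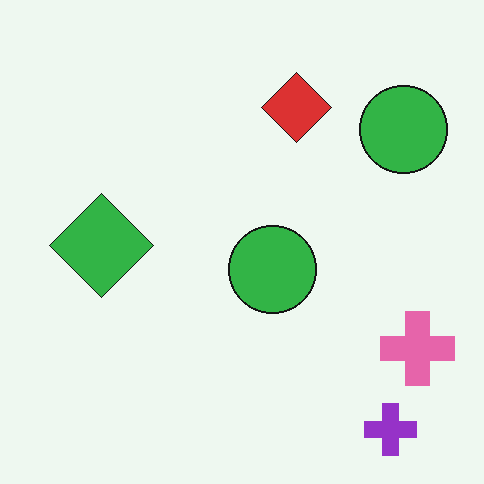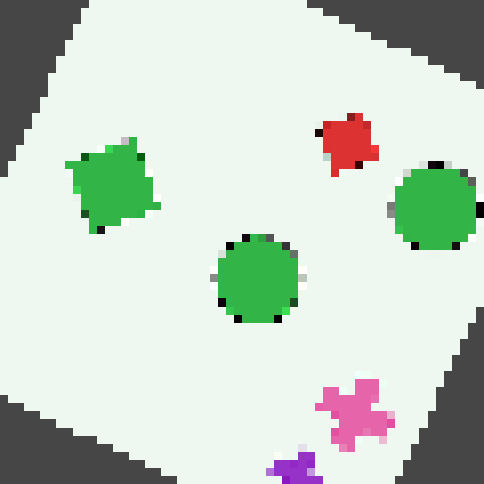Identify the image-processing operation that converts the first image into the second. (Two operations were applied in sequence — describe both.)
The image was rotated clockwise by a clearly visible amount, then pixelated into visible square blocks.

Every shape is tilted by the same angle and the image corners show triangular fill wedges — a whole-image rotation by a non-right angle. Shapes are reduced to large square blocks; fine edges and outlines are lost — a downscale-then-upscale (mosaic) effect.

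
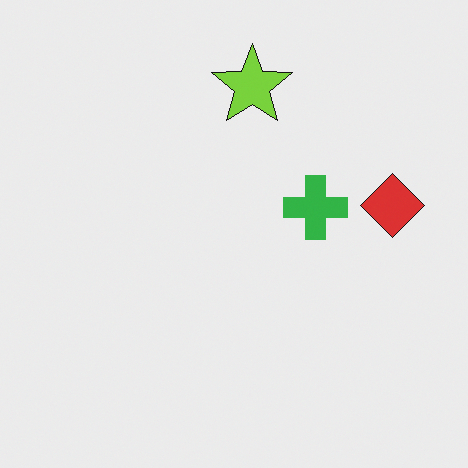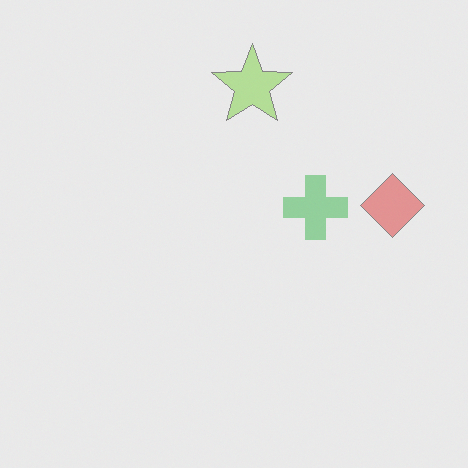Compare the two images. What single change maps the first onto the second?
This is the original image given much lower contrast.

Tones are pushed toward mid-grey across the whole image — a global contrast change.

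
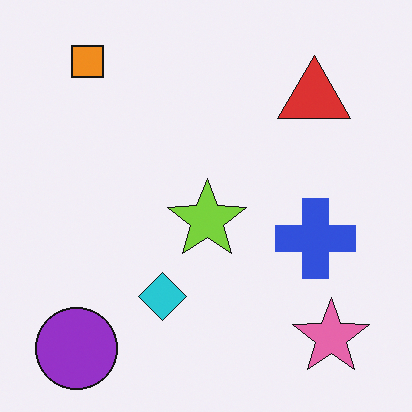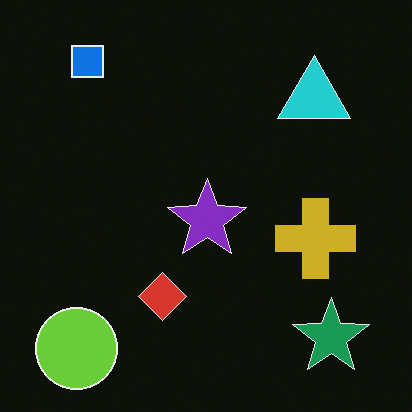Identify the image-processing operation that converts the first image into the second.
The transformation is: color-inverted (negative).

The light background has become dark and every shape's color is its complement — a photographic negative.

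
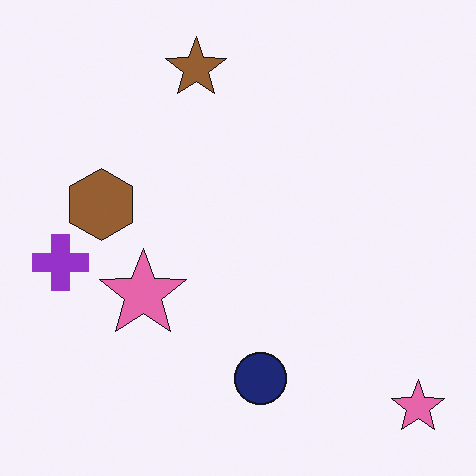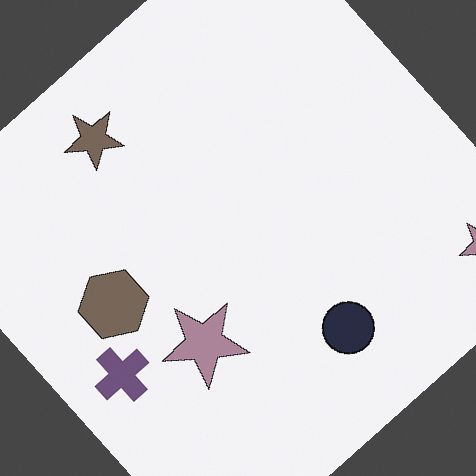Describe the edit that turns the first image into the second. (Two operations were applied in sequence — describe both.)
This is the original image heavily desaturated, then rotated counter-clockwise by a large amount — several tens of degrees.

All colors are more muted and greyish — a global saturation change. Every shape is tilted by the same angle and the image corners show triangular fill wedges — a whole-image rotation by a non-right angle.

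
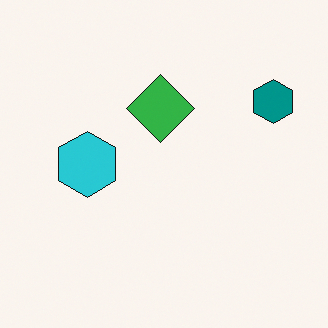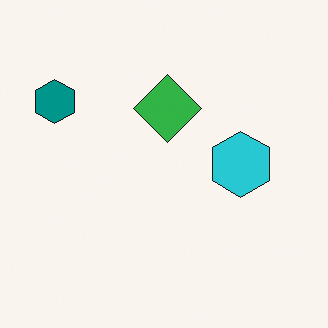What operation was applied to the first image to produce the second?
The transformation is: flipped horizontally (left ↔ right).

The teal hexagon is in the top-right of the first image and the top-left of the second — shapes on opposite sides of the vertical midline have swapped in a mirror flip.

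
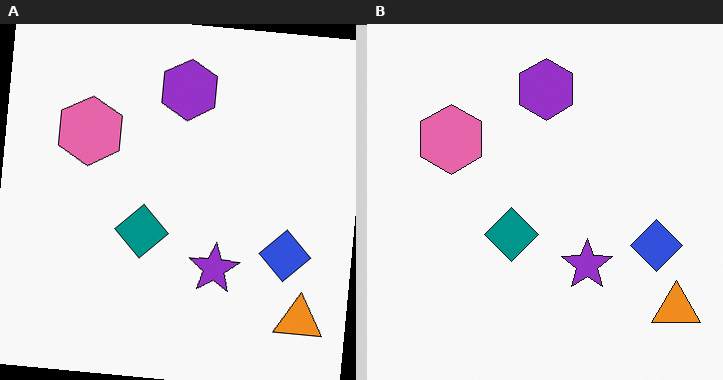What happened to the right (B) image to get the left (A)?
It was rotated clockwise by a few degrees.

Every shape is tilted by the same angle and the image corners show triangular fill wedges — a whole-image rotation by a non-right angle.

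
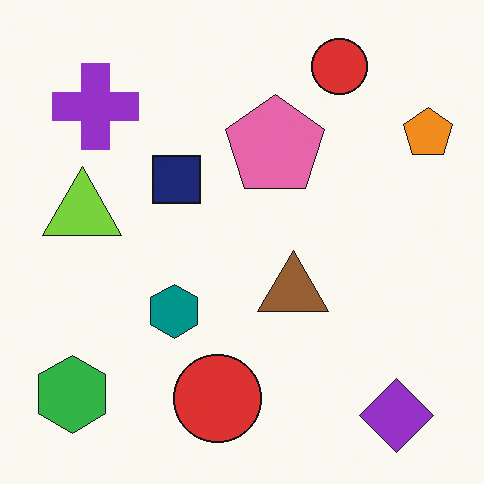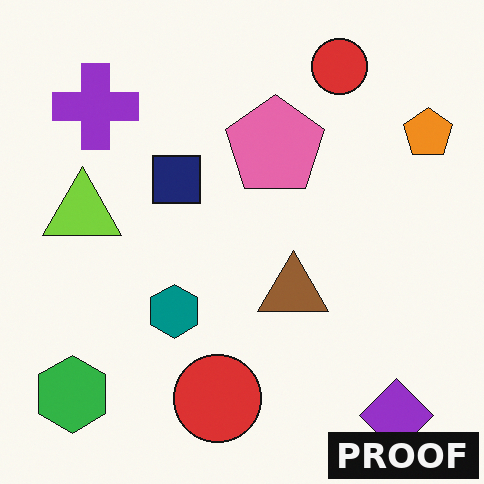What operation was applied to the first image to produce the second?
It was watermarked with the text "PROOF" in the lower-right corner.

A dark label reading "PROOF" appears in the lower-right corner.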